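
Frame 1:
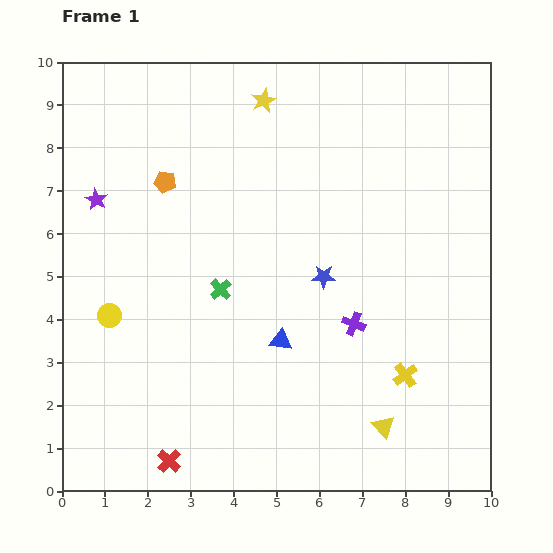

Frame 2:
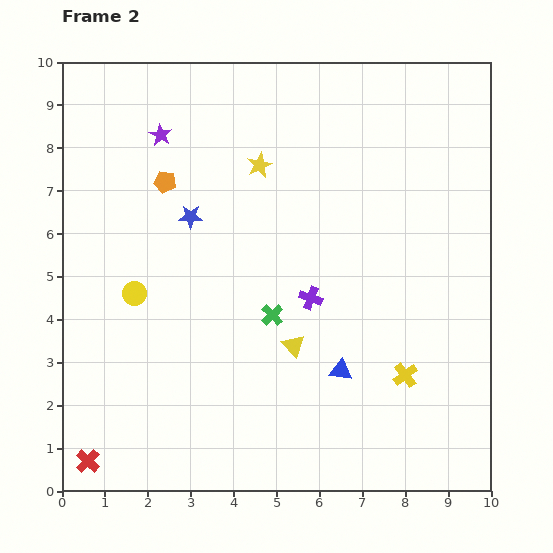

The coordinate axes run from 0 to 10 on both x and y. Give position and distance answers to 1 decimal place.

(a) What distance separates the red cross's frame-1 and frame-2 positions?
1.9

The red cross moved from (2.5, 0.7) to (0.6, 0.7), a distance of √(1.9² + 0.0²) ≈ 1.9.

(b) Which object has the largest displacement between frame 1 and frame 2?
the blue star

(moved 3.4; next 2.8)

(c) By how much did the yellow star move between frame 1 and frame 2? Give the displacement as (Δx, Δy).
(-0.1, -1.5)

The yellow star was at (4.7, 9.1) in frame 1 and (4.6, 7.6) in frame 2.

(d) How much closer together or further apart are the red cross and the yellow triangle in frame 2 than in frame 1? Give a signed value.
+0.4

Distance in frame 1: 5.1. Distance in frame 2: 5.5.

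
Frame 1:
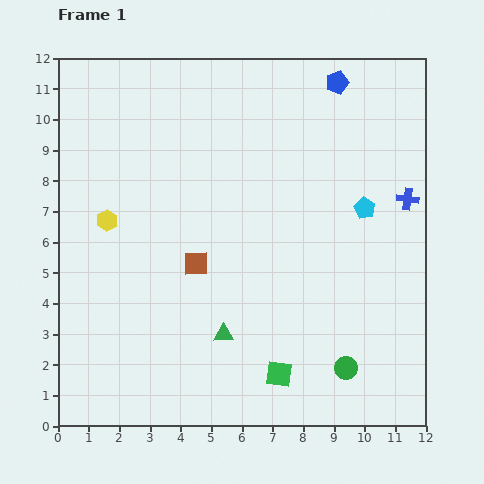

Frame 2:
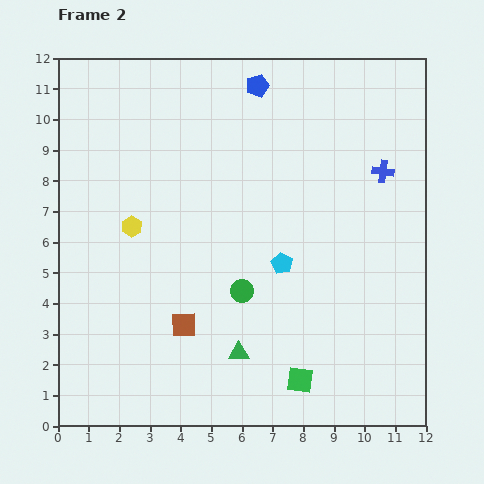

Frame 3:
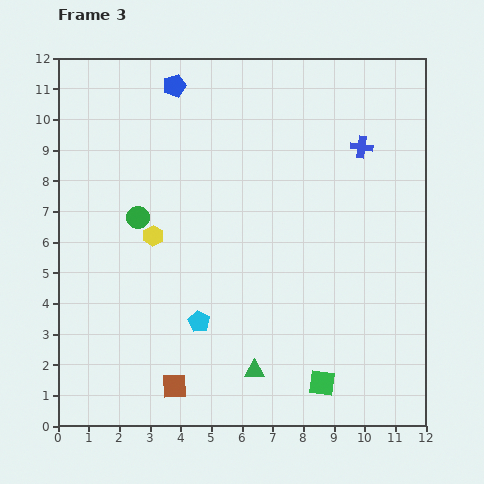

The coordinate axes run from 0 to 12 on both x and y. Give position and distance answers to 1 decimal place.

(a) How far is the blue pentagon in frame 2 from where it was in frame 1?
2.6

The blue pentagon moved from (9.1, 11.2) to (6.5, 11.1), a distance of √(2.6² + 0.1²) ≈ 2.6.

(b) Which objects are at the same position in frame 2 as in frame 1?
none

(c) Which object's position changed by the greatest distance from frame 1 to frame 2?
the green circle

(moved 4.2; next 3.2)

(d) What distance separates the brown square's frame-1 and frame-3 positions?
4.1

The brown square moved from (4.5, 5.3) to (3.8, 1.3), a distance of √(0.7² + 4.0²) ≈ 4.1.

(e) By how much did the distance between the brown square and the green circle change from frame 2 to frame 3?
+3.4

Distance in frame 2: 2.2. Distance in frame 3: 5.6.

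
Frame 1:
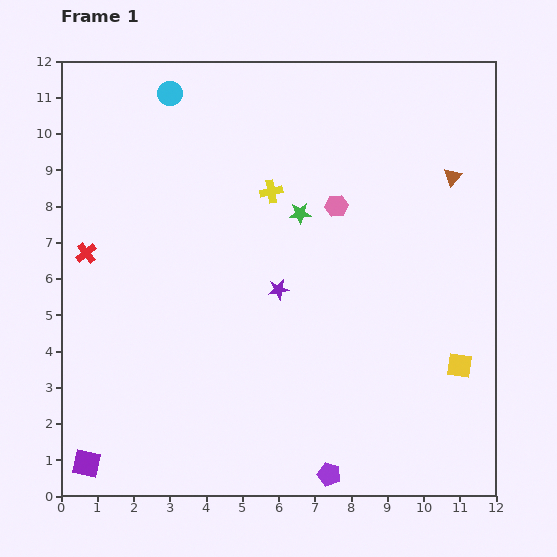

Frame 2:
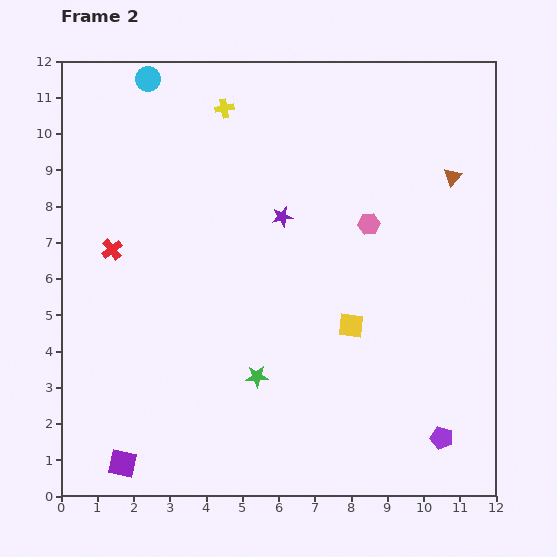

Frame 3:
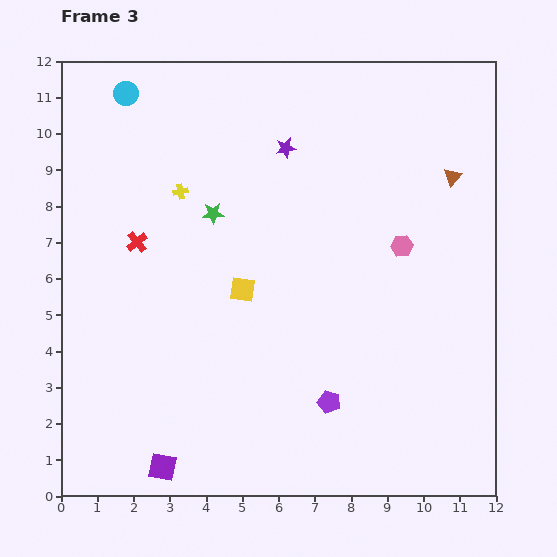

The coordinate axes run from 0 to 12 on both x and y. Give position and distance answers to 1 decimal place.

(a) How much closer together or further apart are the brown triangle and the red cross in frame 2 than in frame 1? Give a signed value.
-0.7

Distance in frame 1: 10.3. Distance in frame 2: 9.6.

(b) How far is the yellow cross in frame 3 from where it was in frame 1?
2.5

The yellow cross moved from (5.8, 8.4) to (3.3, 8.4), a distance of √(2.5² + 0.0²) ≈ 2.5.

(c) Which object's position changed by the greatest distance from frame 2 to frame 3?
the green star

(moved 4.7; next 3.3)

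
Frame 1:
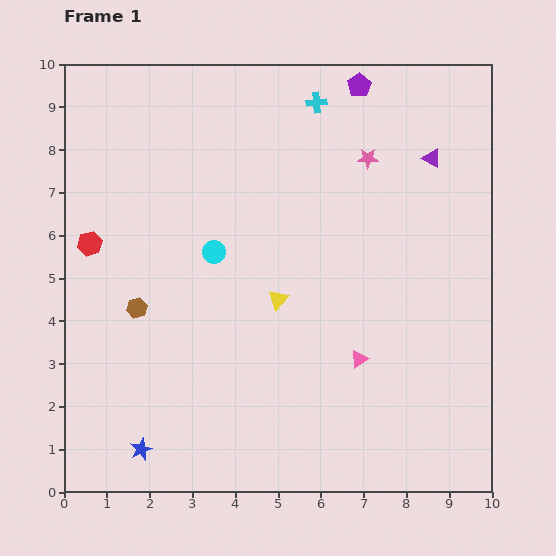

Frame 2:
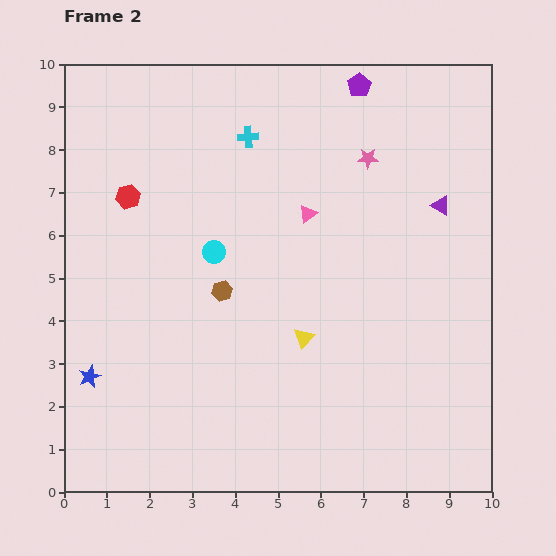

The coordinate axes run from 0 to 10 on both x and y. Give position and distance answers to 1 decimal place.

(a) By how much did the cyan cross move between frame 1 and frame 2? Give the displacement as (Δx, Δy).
(-1.6, -0.8)

The cyan cross was at (5.9, 9.1) in frame 1 and (4.3, 8.3) in frame 2.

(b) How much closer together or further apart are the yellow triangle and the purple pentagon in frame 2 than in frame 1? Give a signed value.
+0.7

Distance in frame 1: 5.3. Distance in frame 2: 6.0.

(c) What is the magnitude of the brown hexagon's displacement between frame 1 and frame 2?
2.0

The brown hexagon moved from (1.7, 4.3) to (3.7, 4.7), a distance of √(2.0² + 0.4²) ≈ 2.0.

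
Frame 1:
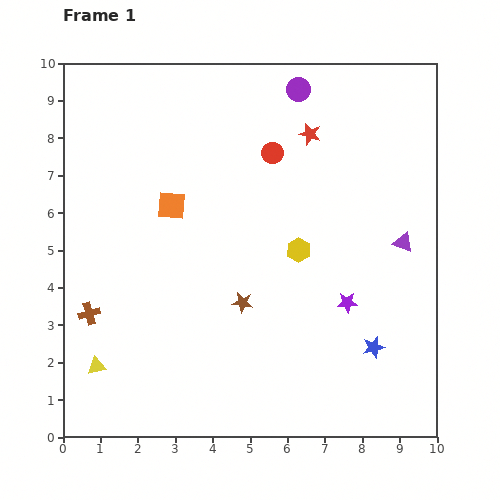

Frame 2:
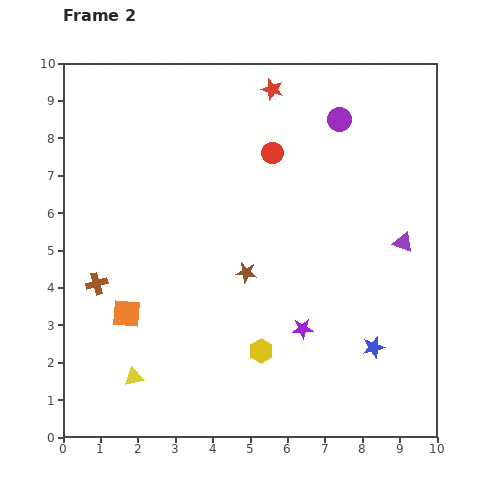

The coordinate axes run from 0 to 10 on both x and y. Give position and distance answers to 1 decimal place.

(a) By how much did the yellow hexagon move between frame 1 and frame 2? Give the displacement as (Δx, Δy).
(-1.0, -2.7)

The yellow hexagon was at (6.3, 5.0) in frame 1 and (5.3, 2.3) in frame 2.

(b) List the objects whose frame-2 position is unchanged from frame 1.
the blue star, the red circle, the purple triangle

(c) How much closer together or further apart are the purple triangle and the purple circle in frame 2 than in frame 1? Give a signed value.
-1.3

Distance in frame 1: 5.0. Distance in frame 2: 3.7.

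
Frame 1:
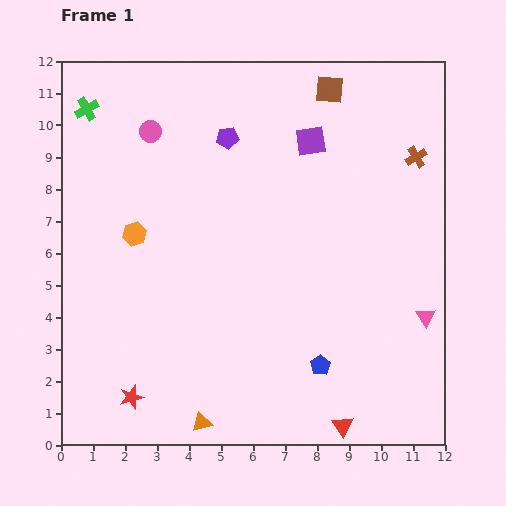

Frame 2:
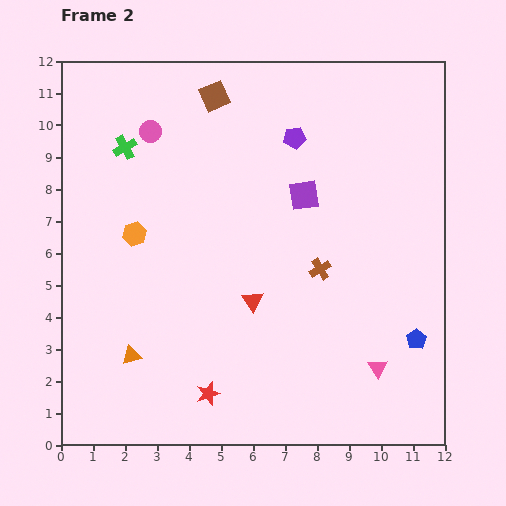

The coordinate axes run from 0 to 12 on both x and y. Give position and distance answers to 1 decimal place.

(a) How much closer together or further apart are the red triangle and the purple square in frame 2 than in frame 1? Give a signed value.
-5.3

Distance in frame 1: 9.0. Distance in frame 2: 3.7.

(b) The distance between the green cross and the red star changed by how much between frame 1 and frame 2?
-1.0

Distance in frame 1: 9.1. Distance in frame 2: 8.1.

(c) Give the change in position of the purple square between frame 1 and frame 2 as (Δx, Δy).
(-0.2, -1.7)

The purple square was at (7.8, 9.5) in frame 1 and (7.6, 7.8) in frame 2.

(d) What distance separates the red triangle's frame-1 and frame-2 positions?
4.8

The red triangle moved from (8.8, 0.6) to (6.0, 4.5), a distance of √(2.8² + 3.9²) ≈ 4.8.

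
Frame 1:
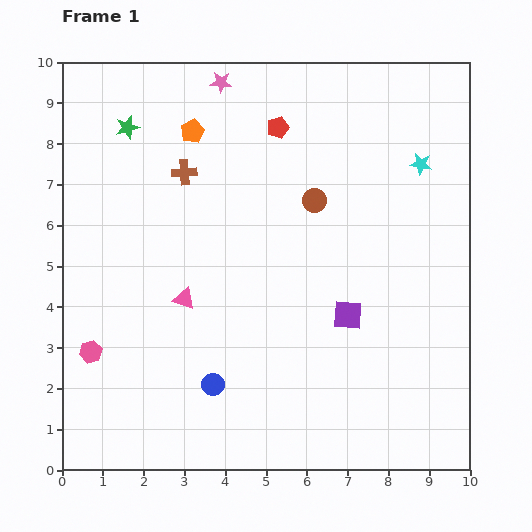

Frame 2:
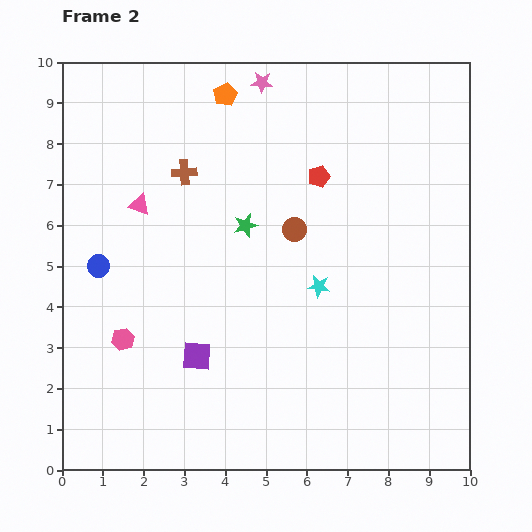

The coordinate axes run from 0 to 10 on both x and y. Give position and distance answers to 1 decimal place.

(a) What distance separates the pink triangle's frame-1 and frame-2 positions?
2.5

The pink triangle moved from (3.0, 4.2) to (1.9, 6.5), a distance of √(1.1² + 2.3²) ≈ 2.5.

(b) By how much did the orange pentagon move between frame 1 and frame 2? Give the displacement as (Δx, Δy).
(0.8, 0.9)

The orange pentagon was at (3.2, 8.3) in frame 1 and (4.0, 9.2) in frame 2.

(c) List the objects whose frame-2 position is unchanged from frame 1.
the brown cross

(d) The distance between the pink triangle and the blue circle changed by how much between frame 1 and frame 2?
-0.4

Distance in frame 1: 2.2. Distance in frame 2: 1.8.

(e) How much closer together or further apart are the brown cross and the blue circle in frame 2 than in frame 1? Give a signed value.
-2.1

Distance in frame 1: 5.2. Distance in frame 2: 3.1.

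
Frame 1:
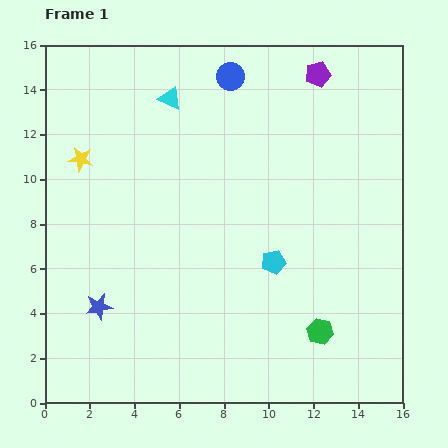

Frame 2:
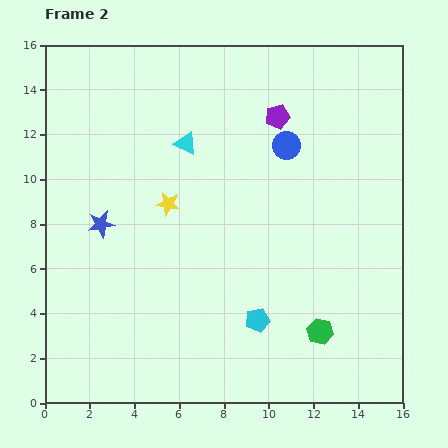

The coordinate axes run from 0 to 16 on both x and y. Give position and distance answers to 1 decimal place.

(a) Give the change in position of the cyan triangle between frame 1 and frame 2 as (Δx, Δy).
(0.7, -2.0)

The cyan triangle was at (5.6, 13.6) in frame 1 and (6.3, 11.6) in frame 2.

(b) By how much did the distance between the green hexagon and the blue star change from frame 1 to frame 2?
+0.9

Distance in frame 1: 10.0. Distance in frame 2: 10.9.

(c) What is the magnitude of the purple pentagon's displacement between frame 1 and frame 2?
2.6

The purple pentagon moved from (12.2, 14.7) to (10.4, 12.8), a distance of √(1.8² + 1.9²) ≈ 2.6.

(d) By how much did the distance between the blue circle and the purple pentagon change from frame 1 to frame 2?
-2.5

Distance in frame 1: 3.9. Distance in frame 2: 1.4.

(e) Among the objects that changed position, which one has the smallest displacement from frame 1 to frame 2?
the cyan triangle

(moved 2.1)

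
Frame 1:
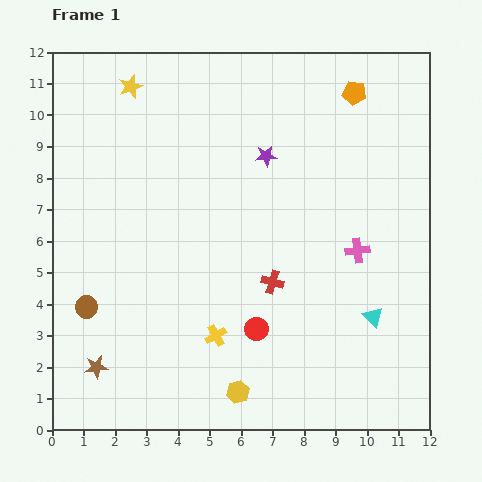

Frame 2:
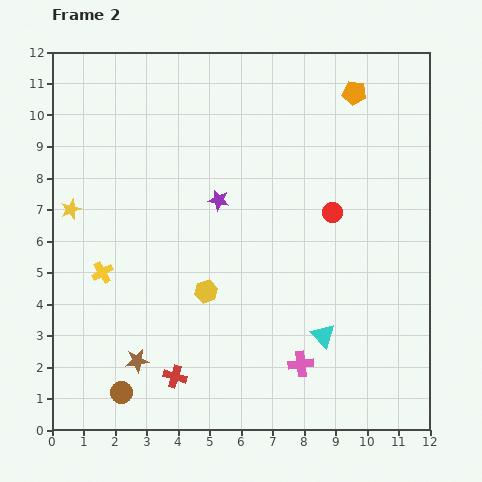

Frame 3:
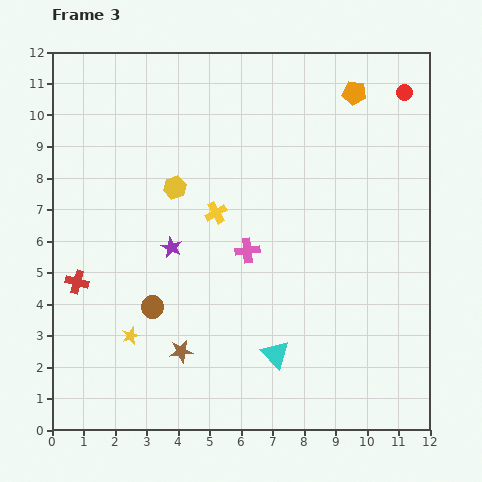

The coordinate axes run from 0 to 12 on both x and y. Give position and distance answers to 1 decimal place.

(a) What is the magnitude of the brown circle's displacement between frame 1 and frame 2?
2.9

The brown circle moved from (1.1, 3.9) to (2.2, 1.2), a distance of √(1.1² + 2.7²) ≈ 2.9.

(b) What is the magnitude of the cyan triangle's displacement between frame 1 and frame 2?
1.7

The cyan triangle moved from (10.2, 3.6) to (8.6, 3.0), a distance of √(1.6² + 0.6²) ≈ 1.7.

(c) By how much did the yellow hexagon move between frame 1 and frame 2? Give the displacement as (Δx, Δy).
(-1.0, 3.2)

The yellow hexagon was at (5.9, 1.2) in frame 1 and (4.9, 4.4) in frame 2.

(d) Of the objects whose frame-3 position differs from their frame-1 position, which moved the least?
the brown circle

(moved 2.1)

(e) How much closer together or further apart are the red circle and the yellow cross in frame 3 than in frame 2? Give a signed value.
-0.4

Distance in frame 2: 7.5. Distance in frame 3: 7.1.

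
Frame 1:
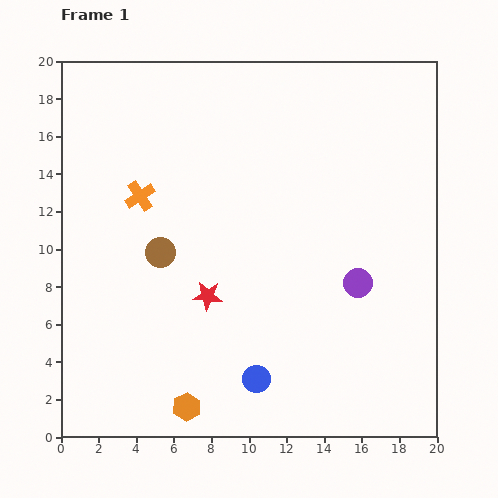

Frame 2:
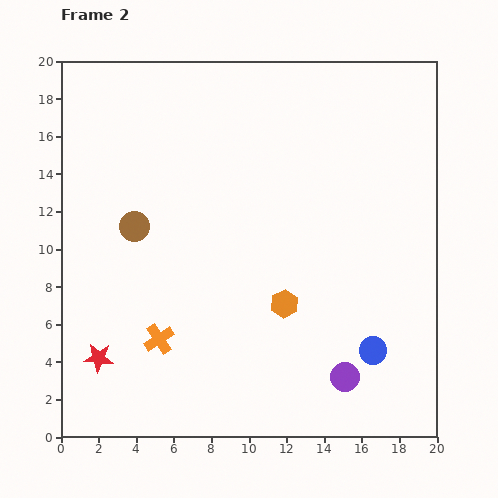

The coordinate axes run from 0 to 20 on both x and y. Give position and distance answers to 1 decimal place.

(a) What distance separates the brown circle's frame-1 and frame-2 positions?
2.0

The brown circle moved from (5.3, 9.8) to (3.9, 11.2), a distance of √(1.4² + 1.4²) ≈ 2.0.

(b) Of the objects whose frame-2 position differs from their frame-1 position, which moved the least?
the brown circle

(moved 2.0)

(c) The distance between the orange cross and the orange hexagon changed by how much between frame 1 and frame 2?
-4.5

Distance in frame 1: 11.5. Distance in frame 2: 7.0.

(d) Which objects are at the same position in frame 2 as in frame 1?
none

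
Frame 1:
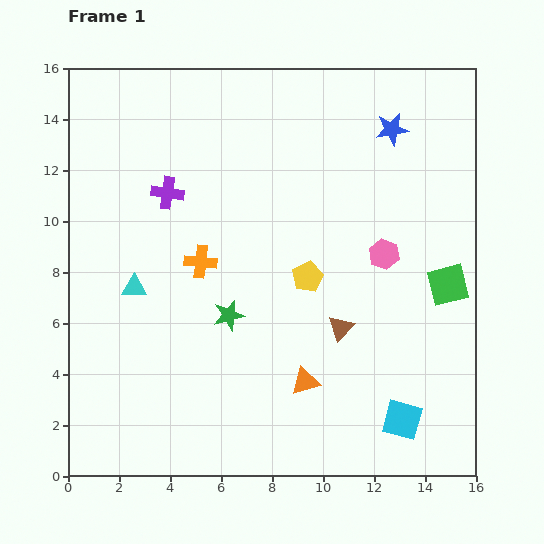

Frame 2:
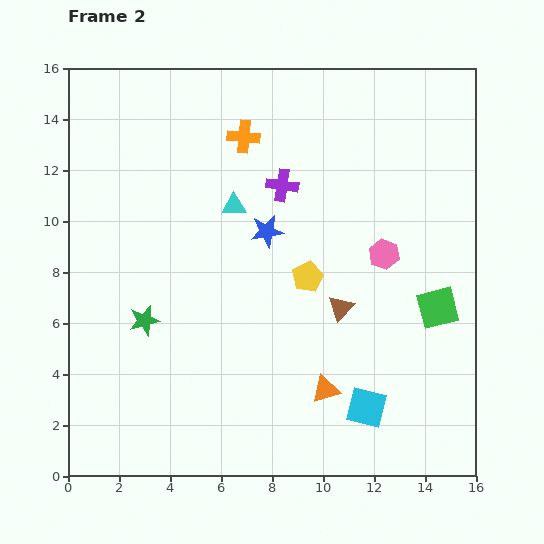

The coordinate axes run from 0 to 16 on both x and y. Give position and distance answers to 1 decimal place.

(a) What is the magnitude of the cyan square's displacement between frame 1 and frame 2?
1.5

The cyan square moved from (13.1, 2.2) to (11.7, 2.7), a distance of √(1.4² + 0.5²) ≈ 1.5.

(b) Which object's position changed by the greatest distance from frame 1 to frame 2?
the blue star

(moved 6.3; next 5.2)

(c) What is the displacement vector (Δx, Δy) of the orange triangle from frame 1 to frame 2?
(0.8, -0.3)

The orange triangle was at (9.3, 3.7) in frame 1 and (10.1, 3.4) in frame 2.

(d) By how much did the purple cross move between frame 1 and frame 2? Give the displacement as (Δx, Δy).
(4.5, 0.3)

The purple cross was at (3.9, 11.1) in frame 1 and (8.4, 11.4) in frame 2.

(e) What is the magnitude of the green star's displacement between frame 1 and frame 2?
3.3

The green star moved from (6.3, 6.3) to (3.0, 6.1), a distance of √(3.3² + 0.2²) ≈ 3.3.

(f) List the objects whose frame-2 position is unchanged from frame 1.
the yellow pentagon, the pink hexagon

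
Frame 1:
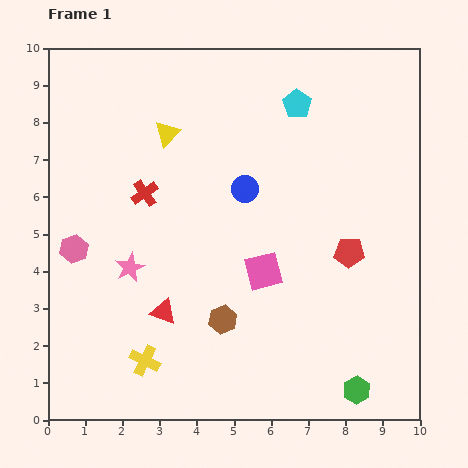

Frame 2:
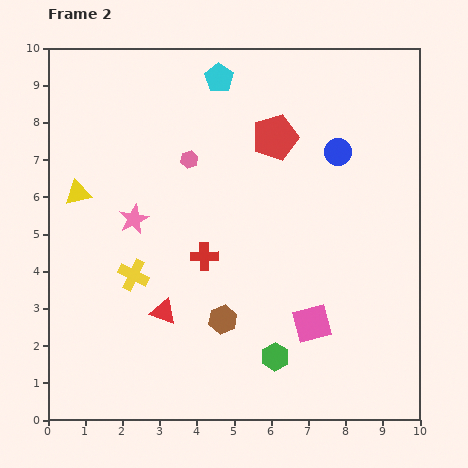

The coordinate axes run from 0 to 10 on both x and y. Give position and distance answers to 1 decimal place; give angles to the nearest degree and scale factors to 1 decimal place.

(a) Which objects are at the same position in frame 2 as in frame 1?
the brown hexagon, the red triangle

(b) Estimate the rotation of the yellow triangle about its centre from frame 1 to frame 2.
33° clockwise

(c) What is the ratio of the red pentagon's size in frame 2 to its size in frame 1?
1.5×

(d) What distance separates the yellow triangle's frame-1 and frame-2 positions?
2.9

The yellow triangle moved from (3.2, 7.7) to (0.8, 6.1), a distance of √(2.4² + 1.6²) ≈ 2.9.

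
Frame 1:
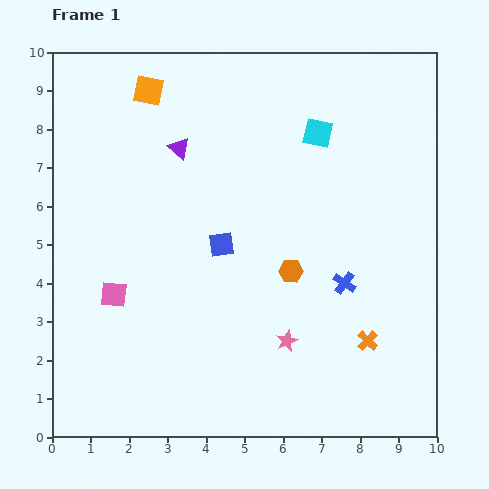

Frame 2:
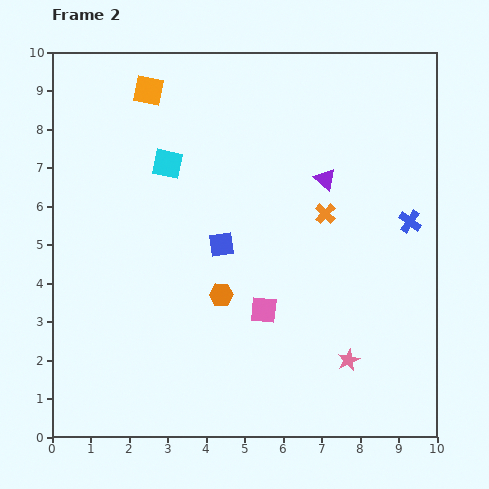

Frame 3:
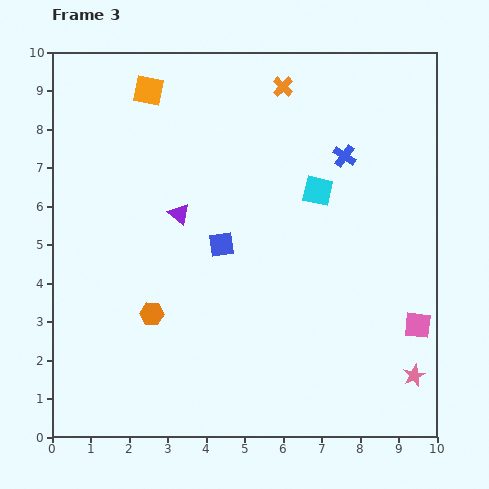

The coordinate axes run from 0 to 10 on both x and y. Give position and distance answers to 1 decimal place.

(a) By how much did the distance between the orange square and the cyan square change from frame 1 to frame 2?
-2.5

Distance in frame 1: 4.5. Distance in frame 2: 2.0.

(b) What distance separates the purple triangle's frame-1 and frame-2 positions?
3.9

The purple triangle moved from (3.3, 7.5) to (7.1, 6.7), a distance of √(3.8² + 0.8²) ≈ 3.9.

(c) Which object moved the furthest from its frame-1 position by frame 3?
the pink square

(moved 7.9; next 7.0)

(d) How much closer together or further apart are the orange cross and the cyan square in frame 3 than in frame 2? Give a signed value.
-1.5

Distance in frame 2: 4.3. Distance in frame 3: 2.8.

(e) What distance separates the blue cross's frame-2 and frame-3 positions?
2.4

The blue cross moved from (9.3, 5.6) to (7.6, 7.3), a distance of √(1.7² + 1.7²) ≈ 2.4.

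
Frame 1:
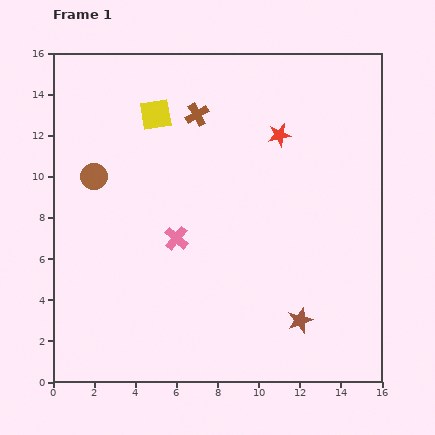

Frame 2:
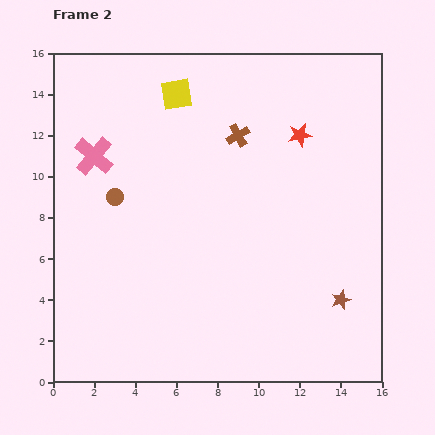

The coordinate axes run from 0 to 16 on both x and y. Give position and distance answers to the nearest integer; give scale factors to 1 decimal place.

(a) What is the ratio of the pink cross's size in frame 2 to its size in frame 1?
1.6×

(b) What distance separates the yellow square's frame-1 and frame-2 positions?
1

The yellow square moved from (5, 13) to (6, 14), a distance of √(1² + 1²) ≈ 1.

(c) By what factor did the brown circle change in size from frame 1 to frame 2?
0.6×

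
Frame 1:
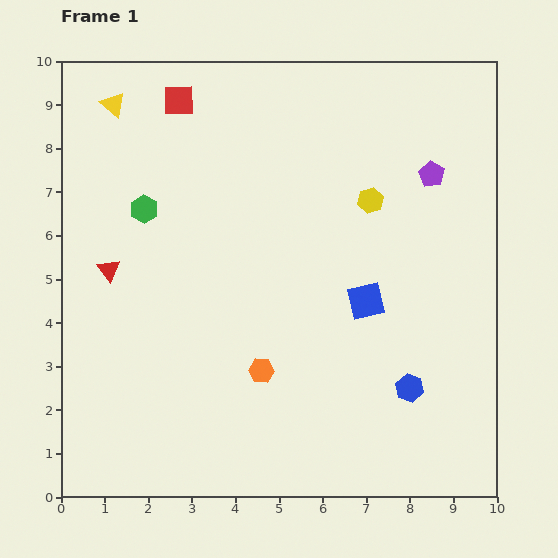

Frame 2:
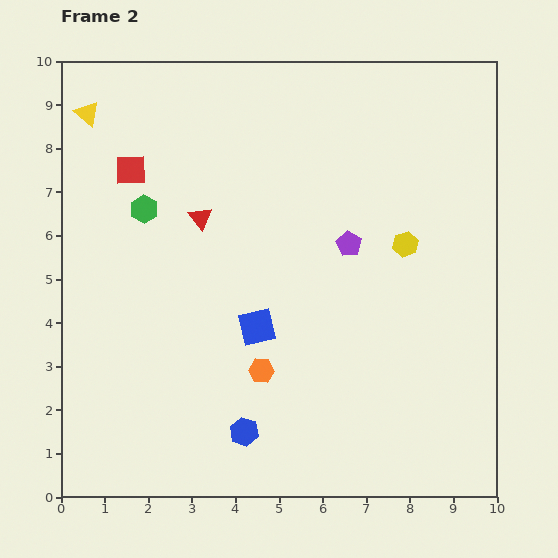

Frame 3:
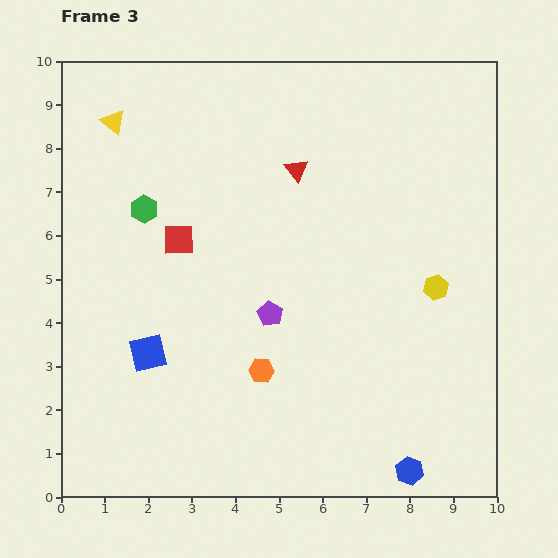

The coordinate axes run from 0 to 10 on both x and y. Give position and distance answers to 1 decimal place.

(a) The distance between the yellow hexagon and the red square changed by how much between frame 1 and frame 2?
+1.5

Distance in frame 1: 5.0. Distance in frame 2: 6.5.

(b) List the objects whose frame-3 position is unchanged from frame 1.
the green hexagon, the orange hexagon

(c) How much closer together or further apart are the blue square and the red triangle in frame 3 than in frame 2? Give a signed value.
+2.6

Distance in frame 2: 2.8. Distance in frame 3: 5.4.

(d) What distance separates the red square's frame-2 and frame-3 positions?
1.9

The red square moved from (1.6, 7.5) to (2.7, 5.9), a distance of √(1.1² + 1.6²) ≈ 1.9.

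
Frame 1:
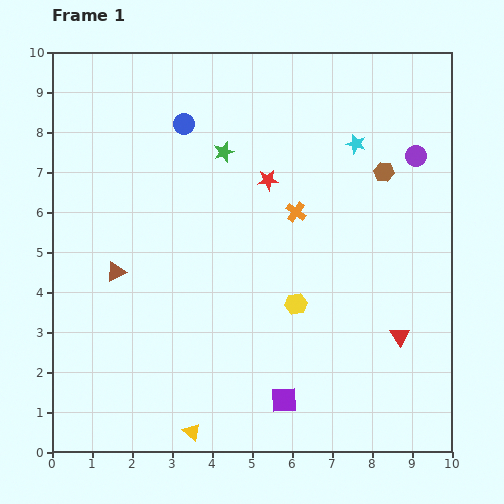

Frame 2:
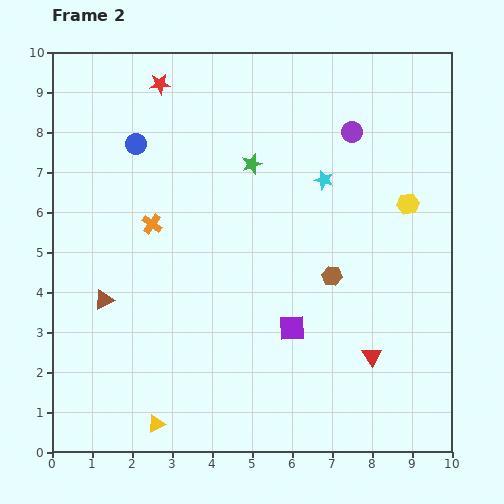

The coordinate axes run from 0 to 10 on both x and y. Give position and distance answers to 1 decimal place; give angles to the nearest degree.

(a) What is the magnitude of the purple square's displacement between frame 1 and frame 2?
1.8

The purple square moved from (5.8, 1.3) to (6.0, 3.1), a distance of √(0.2² + 1.8²) ≈ 1.8.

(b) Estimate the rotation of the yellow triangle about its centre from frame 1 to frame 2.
53° clockwise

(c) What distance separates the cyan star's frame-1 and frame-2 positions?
1.2

The cyan star moved from (7.6, 7.7) to (6.8, 6.8), a distance of √(0.8² + 0.9²) ≈ 1.2.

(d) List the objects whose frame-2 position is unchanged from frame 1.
none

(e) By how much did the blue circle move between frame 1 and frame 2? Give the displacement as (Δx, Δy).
(-1.2, -0.5)

The blue circle was at (3.3, 8.2) in frame 1 and (2.1, 7.7) in frame 2.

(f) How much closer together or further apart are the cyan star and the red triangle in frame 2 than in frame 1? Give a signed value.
-0.3

Distance in frame 1: 4.9. Distance in frame 2: 4.6.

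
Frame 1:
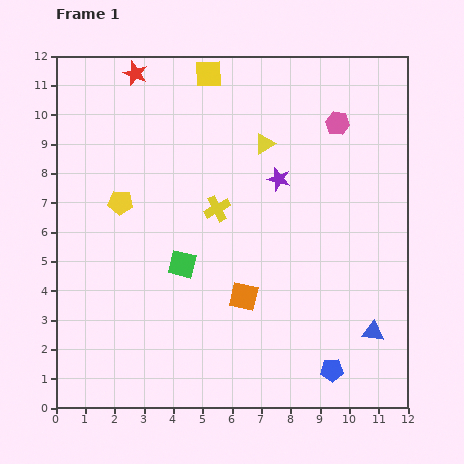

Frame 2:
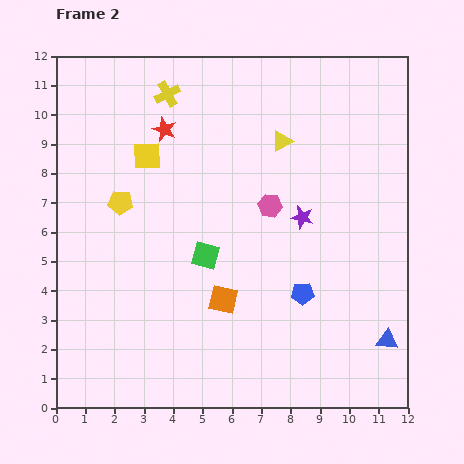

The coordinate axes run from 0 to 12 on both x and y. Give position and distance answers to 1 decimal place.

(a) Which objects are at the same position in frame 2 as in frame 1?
the yellow pentagon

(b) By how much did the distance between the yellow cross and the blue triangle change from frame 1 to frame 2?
+4.5

Distance in frame 1: 6.8. Distance in frame 2: 11.3.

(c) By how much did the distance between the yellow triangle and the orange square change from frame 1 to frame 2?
+0.6

Distance in frame 1: 5.2. Distance in frame 2: 5.8.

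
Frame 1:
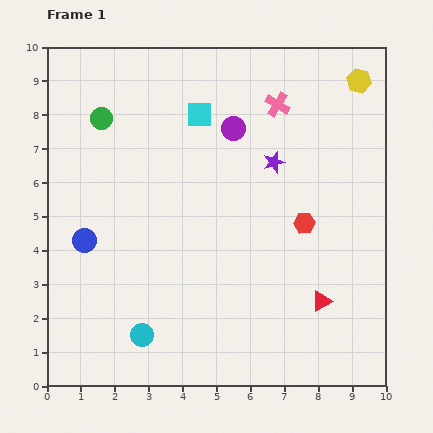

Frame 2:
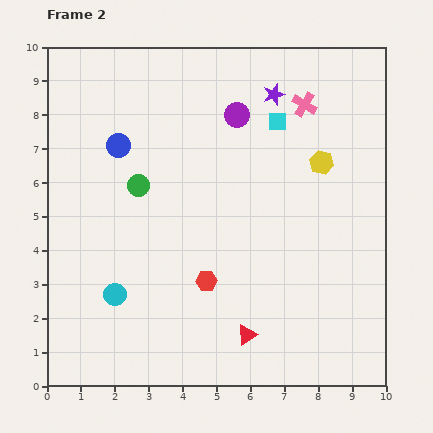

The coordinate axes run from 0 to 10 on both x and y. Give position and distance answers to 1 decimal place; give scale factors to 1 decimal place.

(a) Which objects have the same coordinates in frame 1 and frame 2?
none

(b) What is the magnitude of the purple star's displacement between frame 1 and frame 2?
2.0

The purple star moved from (6.7, 6.6) to (6.7, 8.6), a distance of √(0.0² + 2.0²) ≈ 2.0.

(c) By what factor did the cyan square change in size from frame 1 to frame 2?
0.8×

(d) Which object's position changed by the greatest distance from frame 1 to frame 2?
the red hexagon

(moved 3.4; next 3.0)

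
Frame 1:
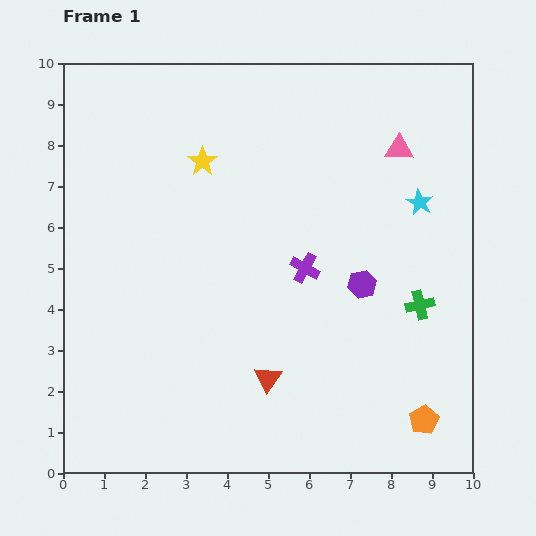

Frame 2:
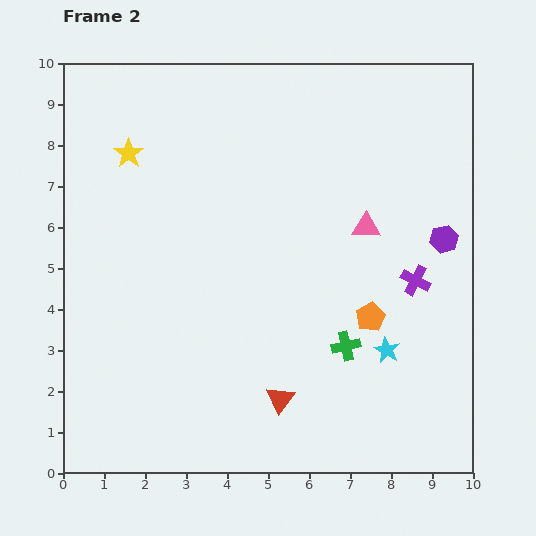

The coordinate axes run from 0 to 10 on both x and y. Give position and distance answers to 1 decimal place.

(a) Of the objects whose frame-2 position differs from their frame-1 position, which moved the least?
the red triangle

(moved 0.6)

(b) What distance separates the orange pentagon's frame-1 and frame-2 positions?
2.8

The orange pentagon moved from (8.8, 1.3) to (7.5, 3.8), a distance of √(1.3² + 2.5²) ≈ 2.8.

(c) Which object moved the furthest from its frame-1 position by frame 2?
the cyan star

(moved 3.7; next 2.8)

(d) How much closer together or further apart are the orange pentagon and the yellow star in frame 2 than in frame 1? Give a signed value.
-1.2

Distance in frame 1: 8.3. Distance in frame 2: 7.1.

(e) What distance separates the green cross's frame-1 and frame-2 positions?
2.1

The green cross moved from (8.7, 4.1) to (6.9, 3.1), a distance of √(1.8² + 1.0²) ≈ 2.1.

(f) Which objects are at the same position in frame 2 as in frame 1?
none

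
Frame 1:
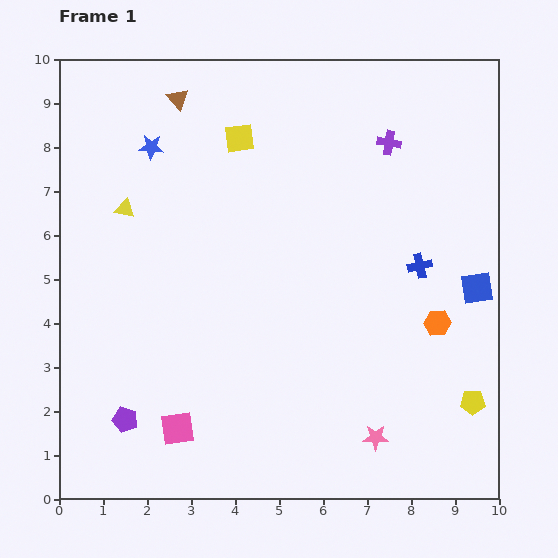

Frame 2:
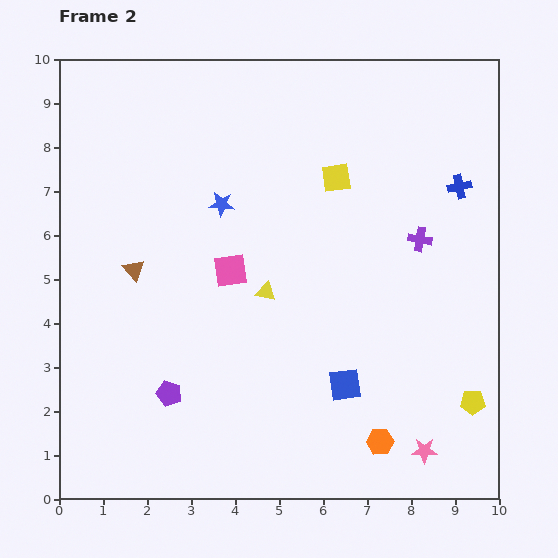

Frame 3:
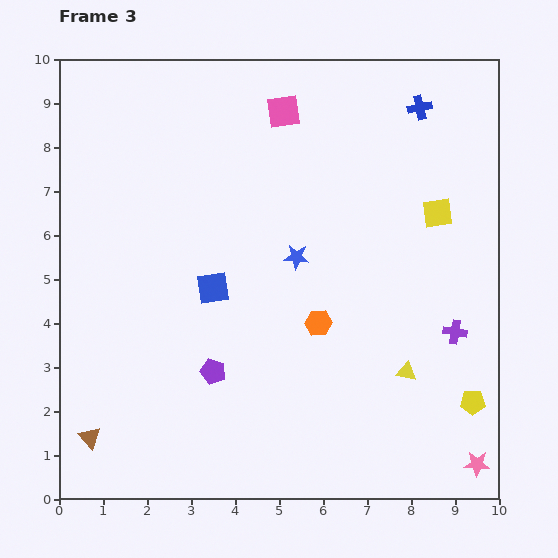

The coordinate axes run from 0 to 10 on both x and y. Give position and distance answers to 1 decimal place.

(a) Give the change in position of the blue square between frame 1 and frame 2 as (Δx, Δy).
(-3.0, -2.2)

The blue square was at (9.5, 4.8) in frame 1 and (6.5, 2.6) in frame 2.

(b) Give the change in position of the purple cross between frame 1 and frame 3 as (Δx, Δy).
(1.5, -4.3)

The purple cross was at (7.5, 8.1) in frame 1 and (9.0, 3.8) in frame 3.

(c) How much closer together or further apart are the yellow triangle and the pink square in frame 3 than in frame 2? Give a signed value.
+5.6

Distance in frame 2: 0.9. Distance in frame 3: 6.5.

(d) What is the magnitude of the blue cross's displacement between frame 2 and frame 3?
2.0

The blue cross moved from (9.1, 7.1) to (8.2, 8.9), a distance of √(0.9² + 1.8²) ≈ 2.0.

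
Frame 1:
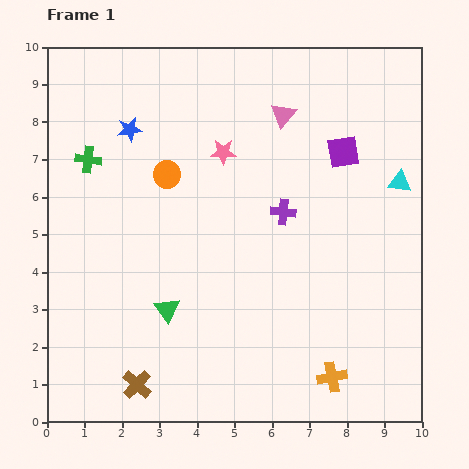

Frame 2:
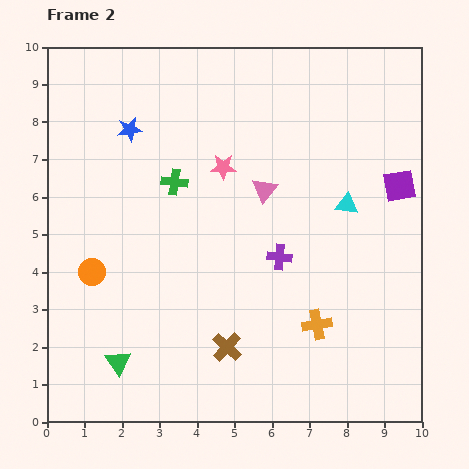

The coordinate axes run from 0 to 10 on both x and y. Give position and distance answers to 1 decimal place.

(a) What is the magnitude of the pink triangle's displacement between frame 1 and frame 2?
2.1

The pink triangle moved from (6.3, 8.2) to (5.8, 6.2), a distance of √(0.5² + 2.0²) ≈ 2.1.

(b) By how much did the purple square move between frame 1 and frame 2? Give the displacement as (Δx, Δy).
(1.5, -0.9)

The purple square was at (7.9, 7.2) in frame 1 and (9.4, 6.3) in frame 2.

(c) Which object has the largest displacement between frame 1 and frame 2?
the orange circle

(moved 3.3; next 2.6)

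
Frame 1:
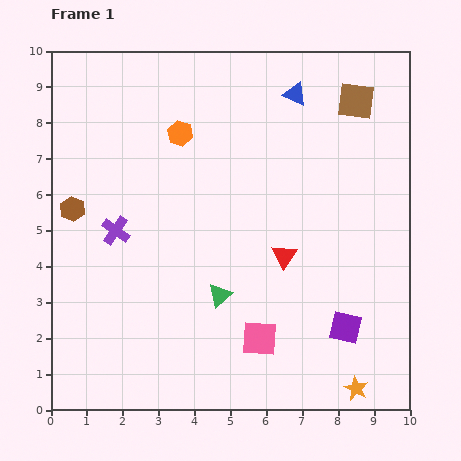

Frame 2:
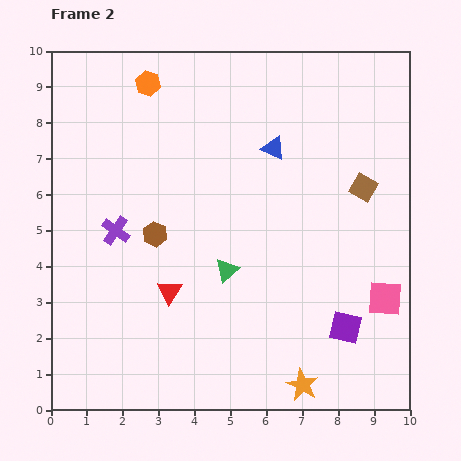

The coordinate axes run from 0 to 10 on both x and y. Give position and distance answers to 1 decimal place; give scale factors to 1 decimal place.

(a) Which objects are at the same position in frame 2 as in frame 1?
the purple square, the purple cross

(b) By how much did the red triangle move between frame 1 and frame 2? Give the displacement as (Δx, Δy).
(-3.2, -1.0)

The red triangle was at (6.5, 4.3) in frame 1 and (3.3, 3.3) in frame 2.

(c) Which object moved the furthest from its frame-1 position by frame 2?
the pink square

(moved 3.7; next 3.4)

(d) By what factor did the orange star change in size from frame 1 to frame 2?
1.3×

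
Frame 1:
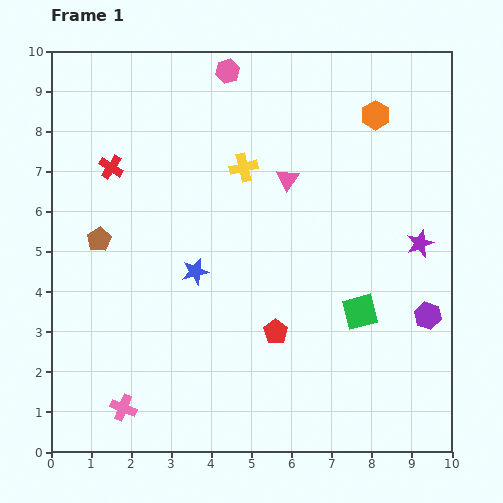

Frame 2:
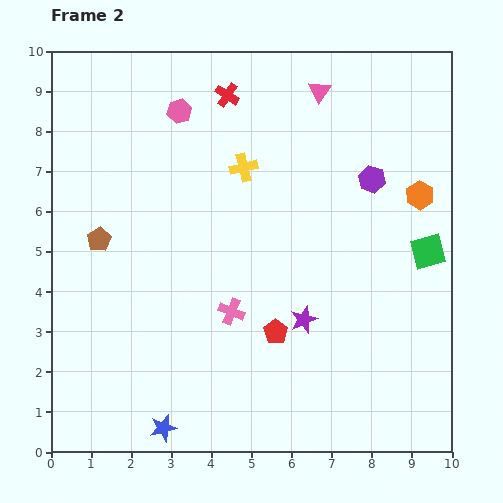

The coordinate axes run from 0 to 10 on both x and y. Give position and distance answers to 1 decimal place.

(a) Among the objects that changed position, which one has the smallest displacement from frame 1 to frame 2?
the pink hexagon

(moved 1.6)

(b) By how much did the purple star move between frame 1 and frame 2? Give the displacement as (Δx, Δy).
(-2.9, -1.9)

The purple star was at (9.2, 5.2) in frame 1 and (6.3, 3.3) in frame 2.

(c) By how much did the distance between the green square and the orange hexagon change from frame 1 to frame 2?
-3.5

Distance in frame 1: 4.9. Distance in frame 2: 1.4.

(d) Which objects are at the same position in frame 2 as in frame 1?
the red pentagon, the yellow cross, the brown pentagon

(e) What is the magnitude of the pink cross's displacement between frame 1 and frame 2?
3.6

The pink cross moved from (1.8, 1.1) to (4.5, 3.5), a distance of √(2.7² + 2.4²) ≈ 3.6.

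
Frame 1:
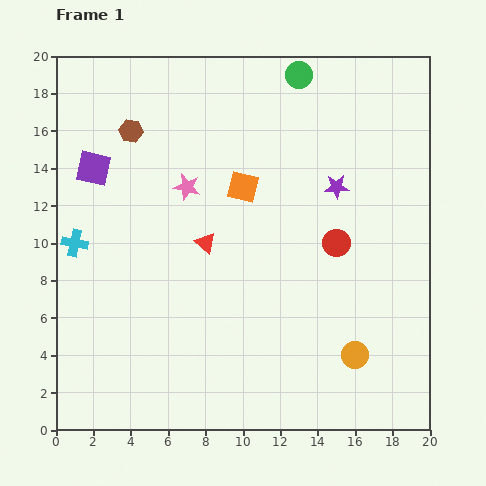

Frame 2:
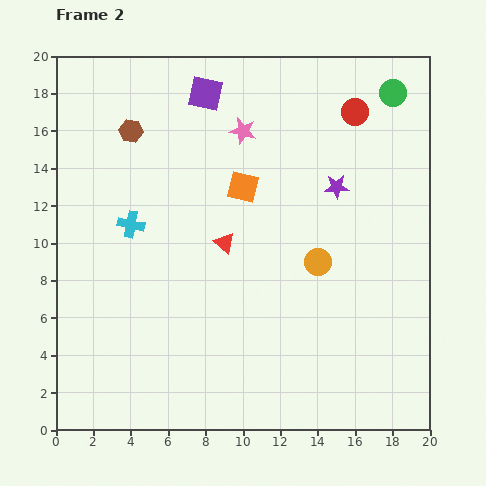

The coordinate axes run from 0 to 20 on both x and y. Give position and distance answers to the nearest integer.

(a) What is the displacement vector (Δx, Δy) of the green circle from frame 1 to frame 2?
(5, -1)

The green circle was at (13, 19) in frame 1 and (18, 18) in frame 2.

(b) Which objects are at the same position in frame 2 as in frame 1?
the brown hexagon, the purple star, the orange square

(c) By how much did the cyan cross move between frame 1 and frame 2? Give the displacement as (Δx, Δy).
(3, 1)

The cyan cross was at (1, 10) in frame 1 and (4, 11) in frame 2.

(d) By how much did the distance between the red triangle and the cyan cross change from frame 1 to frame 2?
-2

Distance in frame 1: 7. Distance in frame 2: 5.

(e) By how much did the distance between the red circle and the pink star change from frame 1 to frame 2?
-3

Distance in frame 1: 9. Distance in frame 2: 6.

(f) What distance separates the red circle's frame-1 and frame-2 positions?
7

The red circle moved from (15, 10) to (16, 17), a distance of √(1² + 7²) ≈ 7.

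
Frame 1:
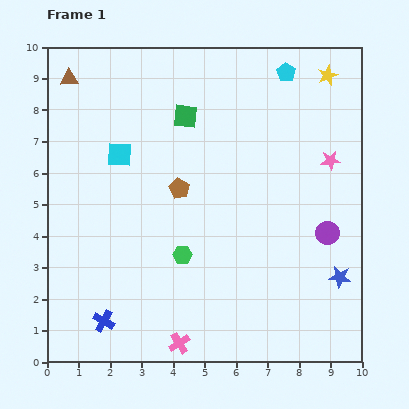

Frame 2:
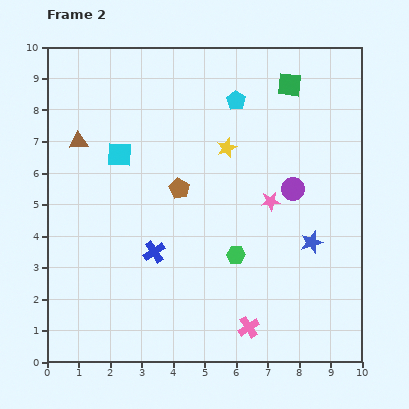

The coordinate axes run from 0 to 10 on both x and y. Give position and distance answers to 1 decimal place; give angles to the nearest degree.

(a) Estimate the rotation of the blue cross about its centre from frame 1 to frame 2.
27° clockwise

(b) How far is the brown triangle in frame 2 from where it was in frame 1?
2.0

The brown triangle moved from (0.7, 9.0) to (1.0, 7.0), a distance of √(0.3² + 2.0²) ≈ 2.0.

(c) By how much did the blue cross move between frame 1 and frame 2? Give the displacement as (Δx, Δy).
(1.6, 2.2)

The blue cross was at (1.8, 1.3) in frame 1 and (3.4, 3.5) in frame 2.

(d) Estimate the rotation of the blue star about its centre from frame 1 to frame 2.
24° counter-clockwise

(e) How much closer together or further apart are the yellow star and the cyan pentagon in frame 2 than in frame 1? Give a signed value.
+0.2

Distance in frame 1: 1.3. Distance in frame 2: 1.5.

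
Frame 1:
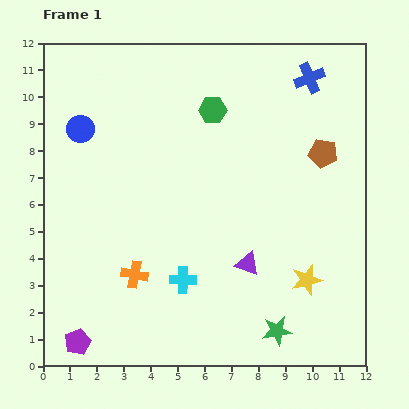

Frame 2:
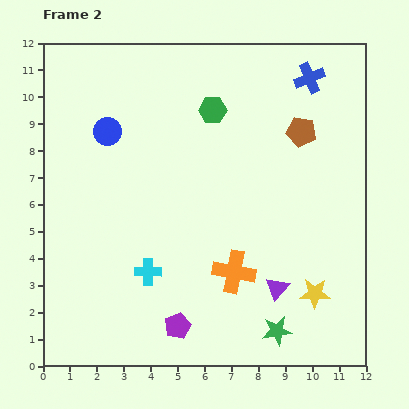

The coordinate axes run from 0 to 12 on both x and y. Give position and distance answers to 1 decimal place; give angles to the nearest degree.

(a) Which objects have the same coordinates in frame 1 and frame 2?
the green star, the green hexagon, the blue cross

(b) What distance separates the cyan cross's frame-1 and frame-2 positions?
1.3

The cyan cross moved from (5.2, 3.2) to (3.9, 3.5), a distance of √(1.3² + 0.3²) ≈ 1.3.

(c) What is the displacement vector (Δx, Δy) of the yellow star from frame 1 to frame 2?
(0.3, -0.5)

The yellow star was at (9.8, 3.2) in frame 1 and (10.1, 2.7) in frame 2.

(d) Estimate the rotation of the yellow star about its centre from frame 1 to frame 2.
15° clockwise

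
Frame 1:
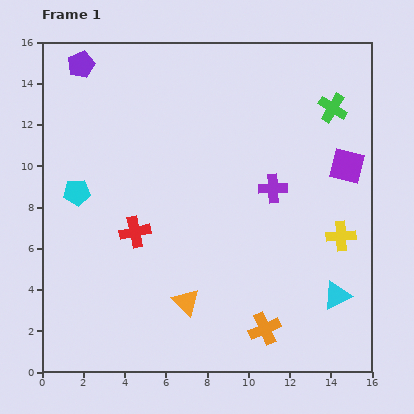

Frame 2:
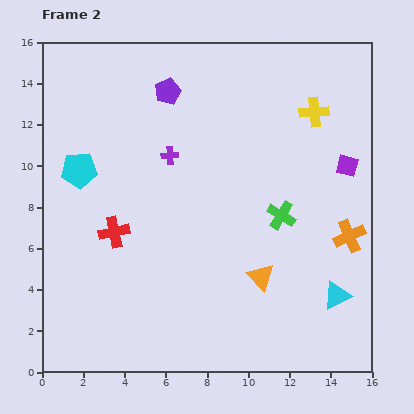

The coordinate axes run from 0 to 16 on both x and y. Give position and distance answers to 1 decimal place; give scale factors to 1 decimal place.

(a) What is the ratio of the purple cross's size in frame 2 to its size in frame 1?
0.6×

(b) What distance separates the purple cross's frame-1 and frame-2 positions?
5.2

The purple cross moved from (11.2, 8.9) to (6.2, 10.5), a distance of √(5.0² + 1.6²) ≈ 5.2.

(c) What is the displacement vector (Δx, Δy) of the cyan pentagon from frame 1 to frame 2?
(0.1, 1.1)

The cyan pentagon was at (1.7, 8.7) in frame 1 and (1.8, 9.8) in frame 2.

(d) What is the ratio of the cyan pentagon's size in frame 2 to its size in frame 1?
1.4×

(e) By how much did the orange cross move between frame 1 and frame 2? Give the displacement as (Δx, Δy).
(4.1, 4.5)

The orange cross was at (10.8, 2.1) in frame 1 and (14.9, 6.6) in frame 2.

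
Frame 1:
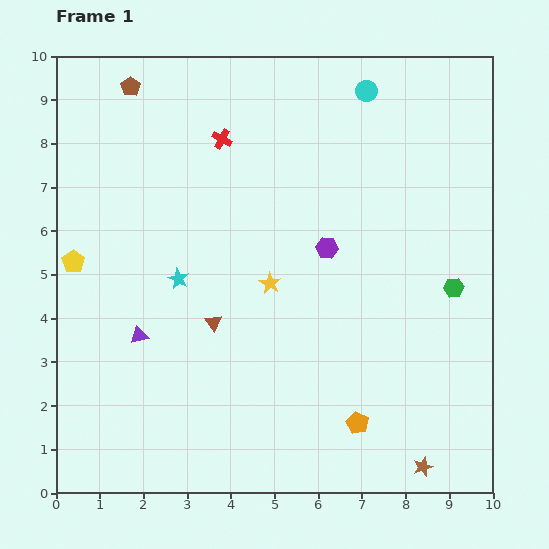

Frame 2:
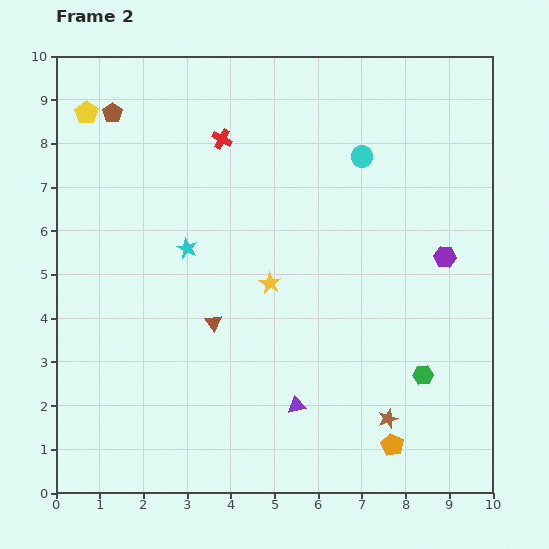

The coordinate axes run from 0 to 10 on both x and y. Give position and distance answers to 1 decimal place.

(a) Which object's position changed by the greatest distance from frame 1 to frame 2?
the purple triangle

(moved 3.9; next 3.4)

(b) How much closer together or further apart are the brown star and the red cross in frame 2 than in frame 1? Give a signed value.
-1.4

Distance in frame 1: 8.8. Distance in frame 2: 7.4.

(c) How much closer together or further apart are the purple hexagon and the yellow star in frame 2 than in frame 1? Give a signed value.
+2.5

Distance in frame 1: 1.5. Distance in frame 2: 4.0.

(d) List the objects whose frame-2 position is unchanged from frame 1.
the yellow star, the red cross, the brown triangle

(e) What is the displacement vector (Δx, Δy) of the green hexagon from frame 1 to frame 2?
(-0.7, -2.0)

The green hexagon was at (9.1, 4.7) in frame 1 and (8.4, 2.7) in frame 2.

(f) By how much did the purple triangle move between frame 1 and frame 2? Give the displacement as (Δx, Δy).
(3.6, -1.6)

The purple triangle was at (1.9, 3.6) in frame 1 and (5.5, 2.0) in frame 2.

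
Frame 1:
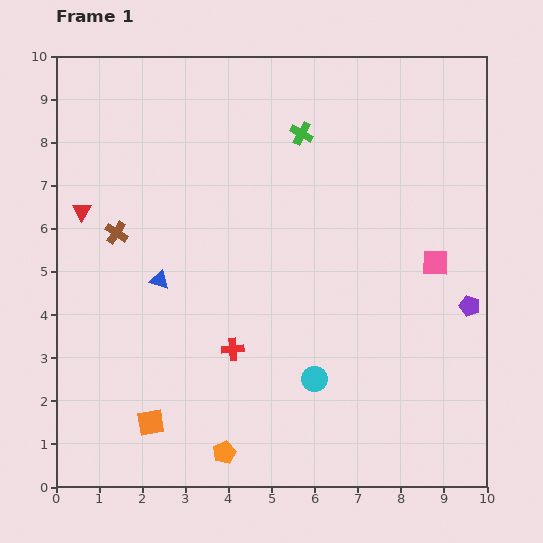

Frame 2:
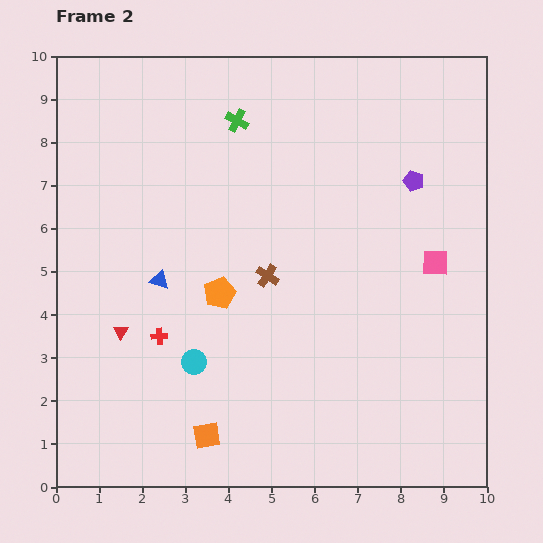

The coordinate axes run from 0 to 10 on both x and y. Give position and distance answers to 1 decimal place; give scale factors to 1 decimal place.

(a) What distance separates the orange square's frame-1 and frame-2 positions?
1.3

The orange square moved from (2.2, 1.5) to (3.5, 1.2), a distance of √(1.3² + 0.3²) ≈ 1.3.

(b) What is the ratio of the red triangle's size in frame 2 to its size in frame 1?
0.8×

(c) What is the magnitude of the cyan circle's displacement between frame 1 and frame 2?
2.8

The cyan circle moved from (6.0, 2.5) to (3.2, 2.9), a distance of √(2.8² + 0.4²) ≈ 2.8.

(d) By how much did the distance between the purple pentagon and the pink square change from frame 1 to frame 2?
+0.7

Distance in frame 1: 1.3. Distance in frame 2: 2.0.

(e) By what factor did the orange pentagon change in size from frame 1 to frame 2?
1.4×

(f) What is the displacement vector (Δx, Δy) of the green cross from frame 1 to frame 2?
(-1.5, 0.3)

The green cross was at (5.7, 8.2) in frame 1 and (4.2, 8.5) in frame 2.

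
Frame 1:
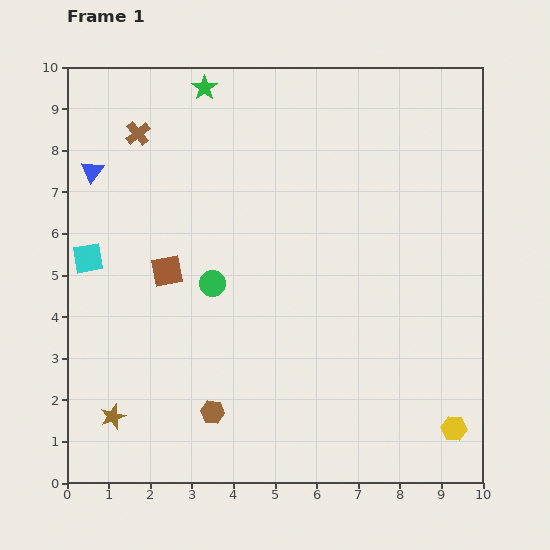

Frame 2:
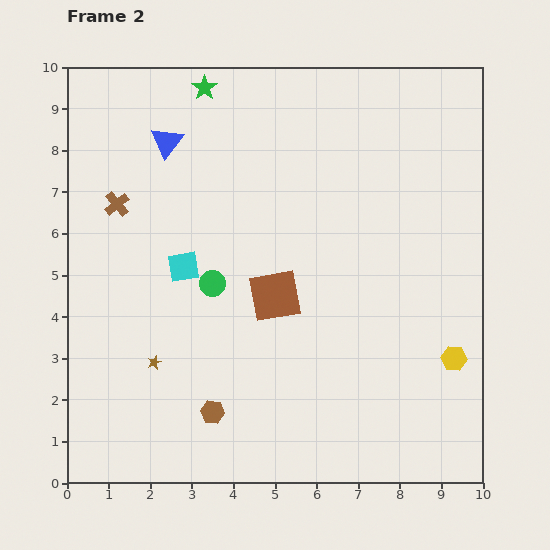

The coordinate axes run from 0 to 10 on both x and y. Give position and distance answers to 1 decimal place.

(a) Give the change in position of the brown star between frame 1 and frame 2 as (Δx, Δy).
(1.0, 1.3)

The brown star was at (1.1, 1.6) in frame 1 and (2.1, 2.9) in frame 2.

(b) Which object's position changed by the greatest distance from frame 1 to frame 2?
the brown square

(moved 2.7; next 2.3)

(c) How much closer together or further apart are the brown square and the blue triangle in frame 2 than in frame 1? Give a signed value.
+1.5

Distance in frame 1: 3.0. Distance in frame 2: 4.5.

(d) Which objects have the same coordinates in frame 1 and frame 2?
the green circle, the brown hexagon, the green star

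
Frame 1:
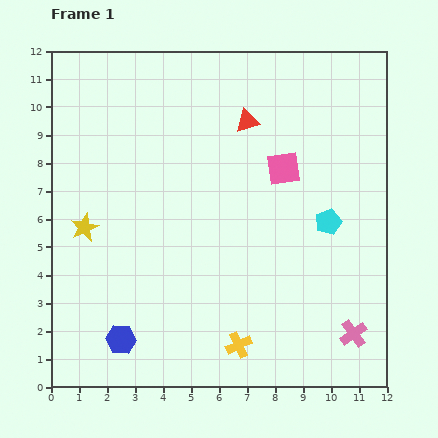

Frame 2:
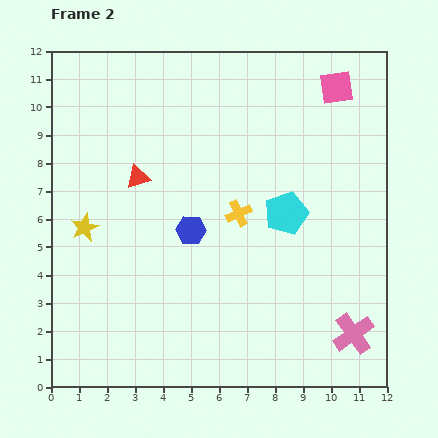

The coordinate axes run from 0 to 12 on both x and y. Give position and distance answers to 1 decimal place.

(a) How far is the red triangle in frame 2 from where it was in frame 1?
4.4

The red triangle moved from (7.0, 9.5) to (3.1, 7.5), a distance of √(3.9² + 2.0²) ≈ 4.4.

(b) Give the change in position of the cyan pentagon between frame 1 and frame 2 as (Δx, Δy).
(-1.5, 0.3)

The cyan pentagon was at (9.9, 5.9) in frame 1 and (8.4, 6.2) in frame 2.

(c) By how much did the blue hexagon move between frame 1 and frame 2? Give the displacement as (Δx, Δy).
(2.5, 3.9)

The blue hexagon was at (2.5, 1.7) in frame 1 and (5.0, 5.6) in frame 2.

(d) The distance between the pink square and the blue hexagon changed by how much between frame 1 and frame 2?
-1.1

Distance in frame 1: 8.4. Distance in frame 2: 7.3.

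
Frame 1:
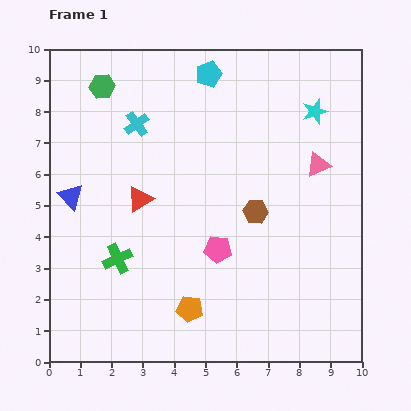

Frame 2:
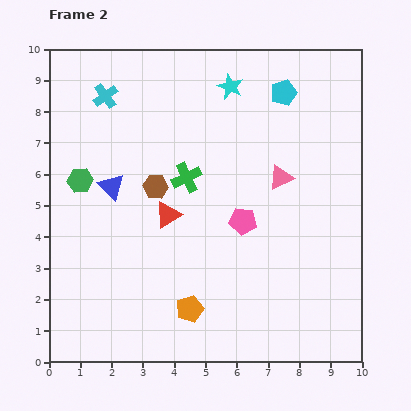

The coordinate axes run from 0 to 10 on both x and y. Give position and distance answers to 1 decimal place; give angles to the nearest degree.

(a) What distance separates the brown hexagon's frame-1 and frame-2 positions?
3.3

The brown hexagon moved from (6.6, 4.8) to (3.4, 5.6), a distance of √(3.2² + 0.8²) ≈ 3.3.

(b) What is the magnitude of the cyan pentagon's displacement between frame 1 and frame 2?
2.5

The cyan pentagon moved from (5.1, 9.2) to (7.5, 8.6), a distance of √(2.4² + 0.6²) ≈ 2.5.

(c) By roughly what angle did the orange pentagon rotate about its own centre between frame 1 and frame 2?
28° counter-clockwise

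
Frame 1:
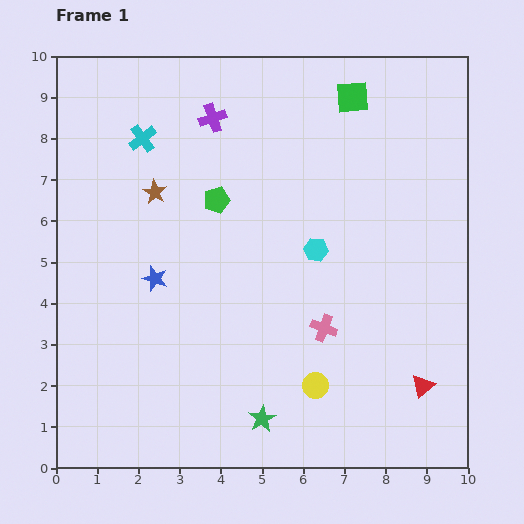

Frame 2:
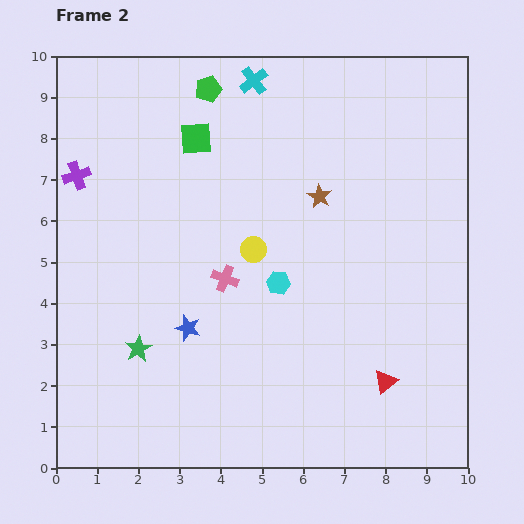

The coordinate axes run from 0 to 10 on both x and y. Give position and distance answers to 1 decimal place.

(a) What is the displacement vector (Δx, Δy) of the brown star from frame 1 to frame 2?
(4.0, -0.1)

The brown star was at (2.4, 6.7) in frame 1 and (6.4, 6.6) in frame 2.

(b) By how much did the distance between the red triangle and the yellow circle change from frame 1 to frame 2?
+1.9

Distance in frame 1: 2.6. Distance in frame 2: 4.5.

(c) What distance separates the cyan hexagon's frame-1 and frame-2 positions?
1.2

The cyan hexagon moved from (6.3, 5.3) to (5.4, 4.5), a distance of √(0.9² + 0.8²) ≈ 1.2.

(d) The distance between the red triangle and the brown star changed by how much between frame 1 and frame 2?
-3.2

Distance in frame 1: 8.0. Distance in frame 2: 4.8.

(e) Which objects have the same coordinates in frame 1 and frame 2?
none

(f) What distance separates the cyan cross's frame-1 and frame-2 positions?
3.0

The cyan cross moved from (2.1, 8.0) to (4.8, 9.4), a distance of √(2.7² + 1.4²) ≈ 3.0.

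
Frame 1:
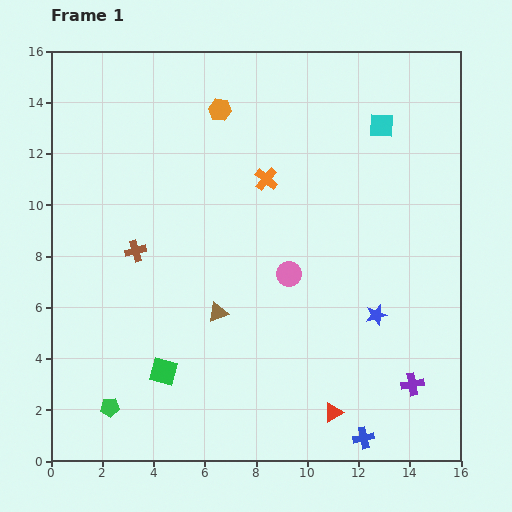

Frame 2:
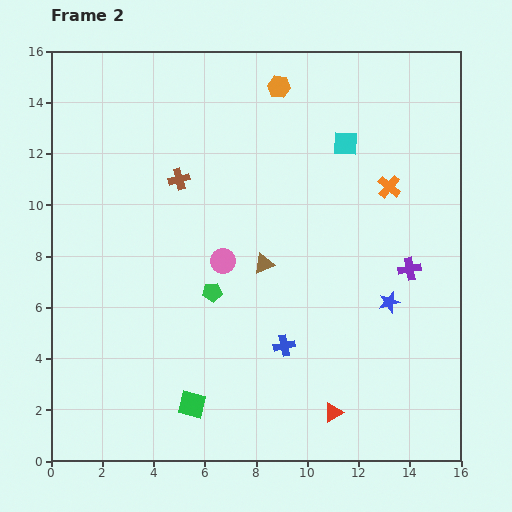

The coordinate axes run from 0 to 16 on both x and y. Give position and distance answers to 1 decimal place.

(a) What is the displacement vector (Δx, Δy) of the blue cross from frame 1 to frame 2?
(-3.1, 3.6)

The blue cross was at (12.2, 0.9) in frame 1 and (9.1, 4.5) in frame 2.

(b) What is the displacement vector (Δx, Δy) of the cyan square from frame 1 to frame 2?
(-1.4, -0.7)

The cyan square was at (12.9, 13.1) in frame 1 and (11.5, 12.4) in frame 2.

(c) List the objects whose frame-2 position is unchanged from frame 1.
the red triangle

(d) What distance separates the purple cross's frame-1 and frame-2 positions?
4.5

The purple cross moved from (14.1, 3.0) to (14.0, 7.5), a distance of √(0.1² + 4.5²) ≈ 4.5.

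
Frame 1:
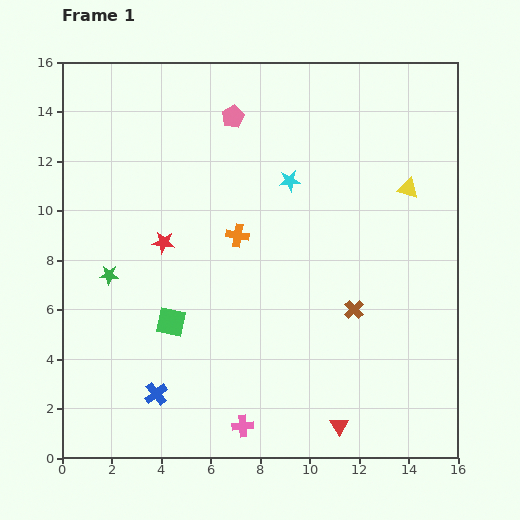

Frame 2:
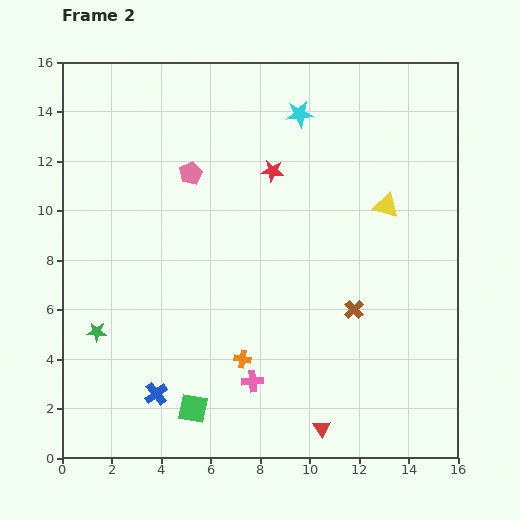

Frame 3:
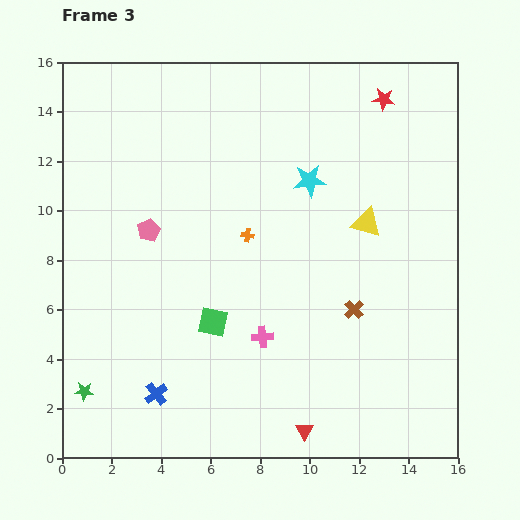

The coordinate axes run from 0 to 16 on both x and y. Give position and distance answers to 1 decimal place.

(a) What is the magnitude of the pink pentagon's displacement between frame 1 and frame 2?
2.9

The pink pentagon moved from (6.9, 13.8) to (5.2, 11.5), a distance of √(1.7² + 2.3²) ≈ 2.9.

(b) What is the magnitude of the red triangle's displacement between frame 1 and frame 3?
1.4

The red triangle moved from (11.2, 1.3) to (9.8, 1.1), a distance of √(1.4² + 0.2²) ≈ 1.4.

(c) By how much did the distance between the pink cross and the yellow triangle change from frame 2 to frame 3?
-2.7

Distance in frame 2: 8.9. Distance in frame 3: 6.2.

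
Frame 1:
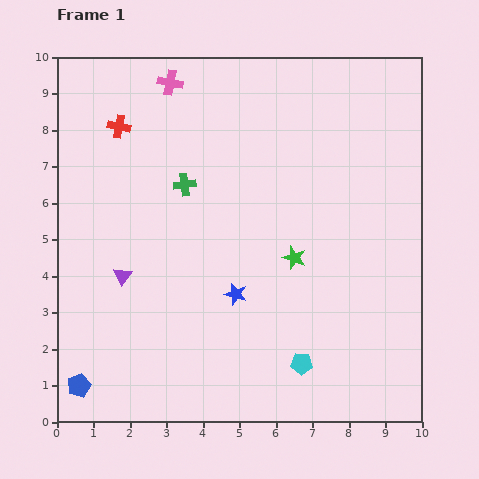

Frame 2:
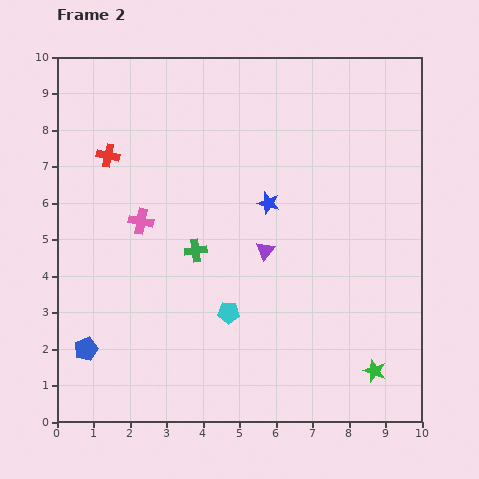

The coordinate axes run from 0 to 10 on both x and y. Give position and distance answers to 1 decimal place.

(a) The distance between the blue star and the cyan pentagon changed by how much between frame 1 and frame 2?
+0.6

Distance in frame 1: 2.6. Distance in frame 2: 3.2.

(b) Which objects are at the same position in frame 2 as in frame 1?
none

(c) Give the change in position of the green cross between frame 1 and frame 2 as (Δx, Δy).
(0.3, -1.8)

The green cross was at (3.5, 6.5) in frame 1 and (3.8, 4.7) in frame 2.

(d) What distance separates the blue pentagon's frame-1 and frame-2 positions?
1.0

The blue pentagon moved from (0.6, 1.0) to (0.8, 2.0), a distance of √(0.2² + 1.0²) ≈ 1.0.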